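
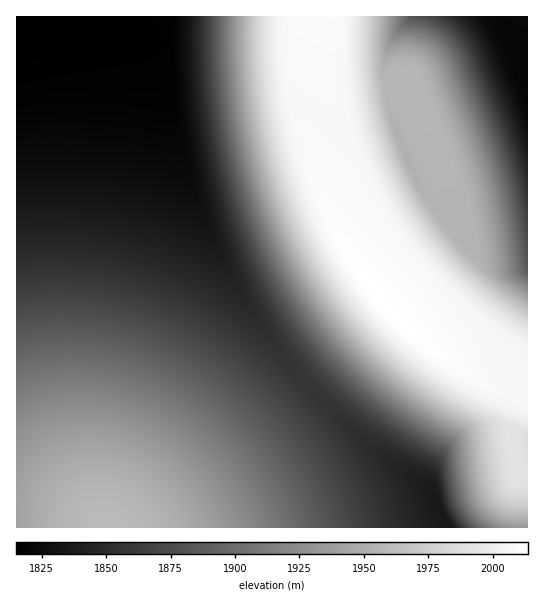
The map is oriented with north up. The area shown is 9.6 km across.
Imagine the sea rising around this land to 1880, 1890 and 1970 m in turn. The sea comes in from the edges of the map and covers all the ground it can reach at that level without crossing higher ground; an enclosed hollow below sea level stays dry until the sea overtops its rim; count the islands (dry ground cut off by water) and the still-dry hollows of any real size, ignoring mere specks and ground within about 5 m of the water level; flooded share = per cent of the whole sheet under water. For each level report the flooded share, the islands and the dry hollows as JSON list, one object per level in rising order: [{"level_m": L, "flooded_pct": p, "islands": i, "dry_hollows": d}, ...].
[{"level_m": 1880, "flooded_pct": 40, "islands": 0, "dry_hollows": 0}, {"level_m": 1890, "flooded_pct": 44, "islands": 0, "dry_hollows": 0}, {"level_m": 1970, "flooded_pct": 78, "islands": 0, "dry_hollows": 0}]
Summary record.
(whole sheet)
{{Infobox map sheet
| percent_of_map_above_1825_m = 89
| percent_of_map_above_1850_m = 77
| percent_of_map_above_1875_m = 63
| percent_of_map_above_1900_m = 52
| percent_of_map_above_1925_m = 42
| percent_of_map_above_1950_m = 32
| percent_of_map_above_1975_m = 21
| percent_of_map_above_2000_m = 14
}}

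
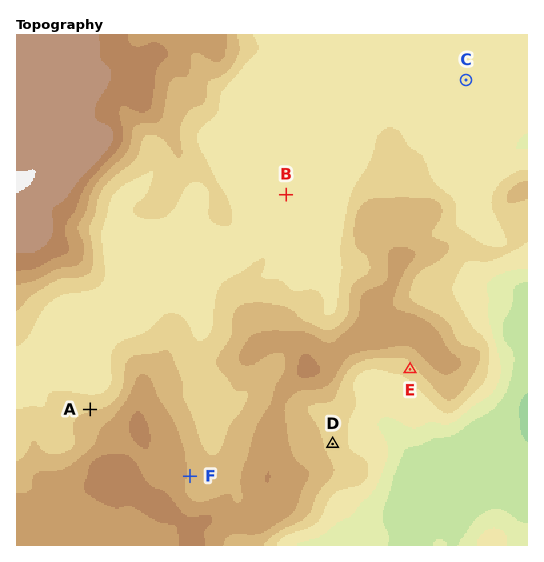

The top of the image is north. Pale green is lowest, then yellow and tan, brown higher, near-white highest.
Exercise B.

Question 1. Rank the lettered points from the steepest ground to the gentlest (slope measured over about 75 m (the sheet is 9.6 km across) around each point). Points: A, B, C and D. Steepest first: A D B C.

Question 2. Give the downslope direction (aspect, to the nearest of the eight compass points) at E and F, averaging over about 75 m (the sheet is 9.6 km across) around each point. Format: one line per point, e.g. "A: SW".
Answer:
E: SW
F: E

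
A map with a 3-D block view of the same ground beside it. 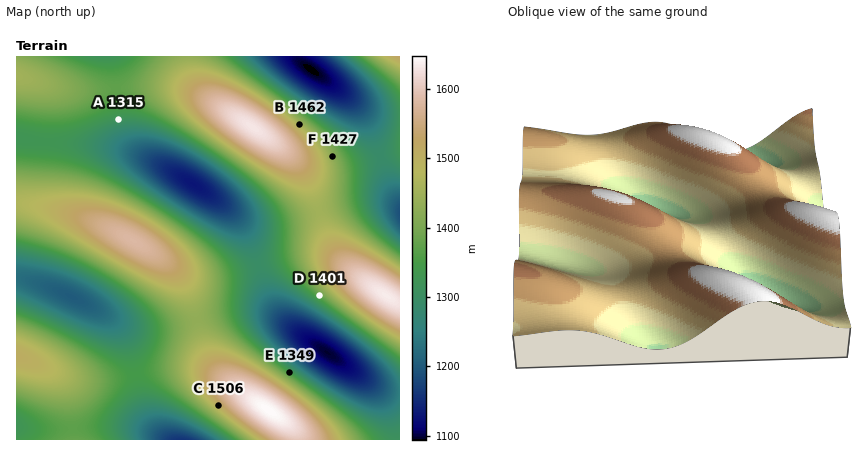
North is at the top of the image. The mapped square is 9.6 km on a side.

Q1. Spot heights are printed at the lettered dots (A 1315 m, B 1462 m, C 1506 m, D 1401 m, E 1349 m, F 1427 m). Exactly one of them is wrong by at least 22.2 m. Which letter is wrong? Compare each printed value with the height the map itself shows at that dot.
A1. D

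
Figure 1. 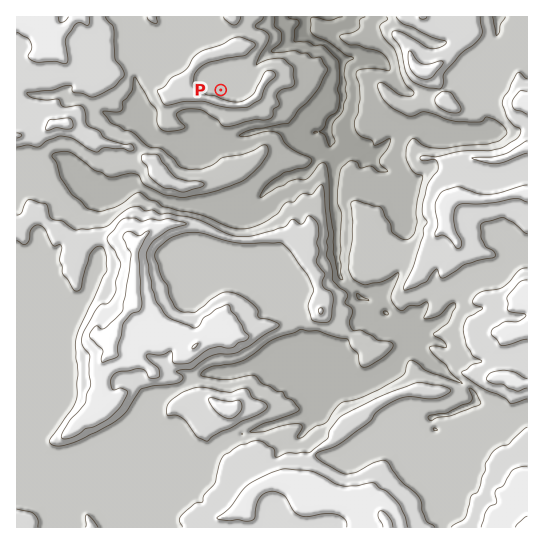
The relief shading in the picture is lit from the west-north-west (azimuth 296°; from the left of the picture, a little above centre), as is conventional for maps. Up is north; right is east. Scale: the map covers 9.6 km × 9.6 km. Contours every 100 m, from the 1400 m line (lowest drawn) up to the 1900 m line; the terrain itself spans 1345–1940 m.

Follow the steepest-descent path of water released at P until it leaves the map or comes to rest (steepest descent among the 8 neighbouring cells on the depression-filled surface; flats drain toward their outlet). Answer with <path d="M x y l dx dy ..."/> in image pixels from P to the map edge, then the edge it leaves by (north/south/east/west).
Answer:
<path d="M221 90l0-8 2-3 4 0 2-1 12 0 4-3 2 0 7-5 1-4 14-13 9-3 1-1 3 0 8-4 15-15 0-13"/>
exit: north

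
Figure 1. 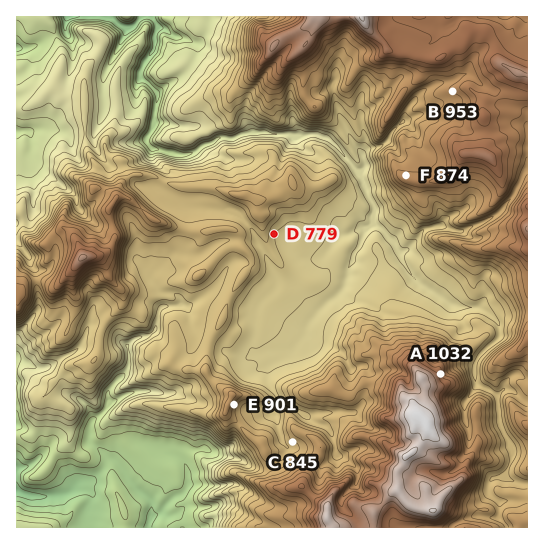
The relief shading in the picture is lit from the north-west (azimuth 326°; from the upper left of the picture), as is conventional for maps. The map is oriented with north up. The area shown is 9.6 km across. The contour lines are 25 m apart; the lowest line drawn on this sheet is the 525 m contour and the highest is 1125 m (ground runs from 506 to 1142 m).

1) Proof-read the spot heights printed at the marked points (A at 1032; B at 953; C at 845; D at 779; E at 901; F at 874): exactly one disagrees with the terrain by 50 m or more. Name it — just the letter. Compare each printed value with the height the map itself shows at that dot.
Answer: F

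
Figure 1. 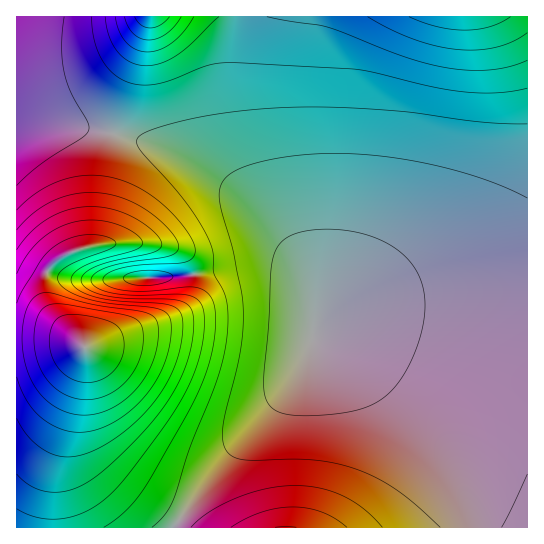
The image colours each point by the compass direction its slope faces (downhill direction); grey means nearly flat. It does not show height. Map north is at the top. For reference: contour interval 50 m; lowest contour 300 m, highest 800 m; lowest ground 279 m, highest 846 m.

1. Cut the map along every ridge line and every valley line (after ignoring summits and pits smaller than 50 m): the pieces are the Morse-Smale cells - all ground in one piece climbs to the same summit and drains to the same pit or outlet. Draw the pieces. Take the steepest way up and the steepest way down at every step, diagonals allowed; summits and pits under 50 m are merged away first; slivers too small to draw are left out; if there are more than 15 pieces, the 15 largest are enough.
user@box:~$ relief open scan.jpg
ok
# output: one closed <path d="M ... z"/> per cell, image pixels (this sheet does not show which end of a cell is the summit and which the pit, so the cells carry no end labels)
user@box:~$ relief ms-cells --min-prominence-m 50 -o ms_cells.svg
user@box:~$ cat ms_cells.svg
<path d="M118 135l-6 2-3 12-12 93-6 5-17 4-16 8-9 8-5 15 0 12 7 17 33 35-29-7-39 0 1 189 156 0 48-65 72-81 12-20 8-22 26 12 27 16 20 16 30 31 20 28 16 30 12 32 3 23 61-1-1-231-90 1-50 6-50 13-16 8-7 8 1-25-7-28-16-30-17-23-36-34-41-28-31-15z"/><path d="M527 16l-291 1-1 84 5 36 15 46 16 30 21 32 15 29 8 32-1 26 7-8 16-8 50-13 50-6 91-2z"/><path d="M313 340l-8 22-12 20-72 81-48 64 293 1 1-11-3-12-12-32-16-30-20-28-30-31-20-16-27-16z"/><path d="M235 16l-85 0-29 86-8 32 54 15 44 23 36 27 28 27 20 29-3-10-31-48-16-39-10-57z"/><path d="M49 124l-33 1 0 213 39 1 27 6-31-34-7-17 0-12 5-15 9-8 16-8 17-4 6-5 7-61 9-47-27-6z"/><path d="M149 16l-132 0-1 107 50 2 47 8 8-31 18-48z"/>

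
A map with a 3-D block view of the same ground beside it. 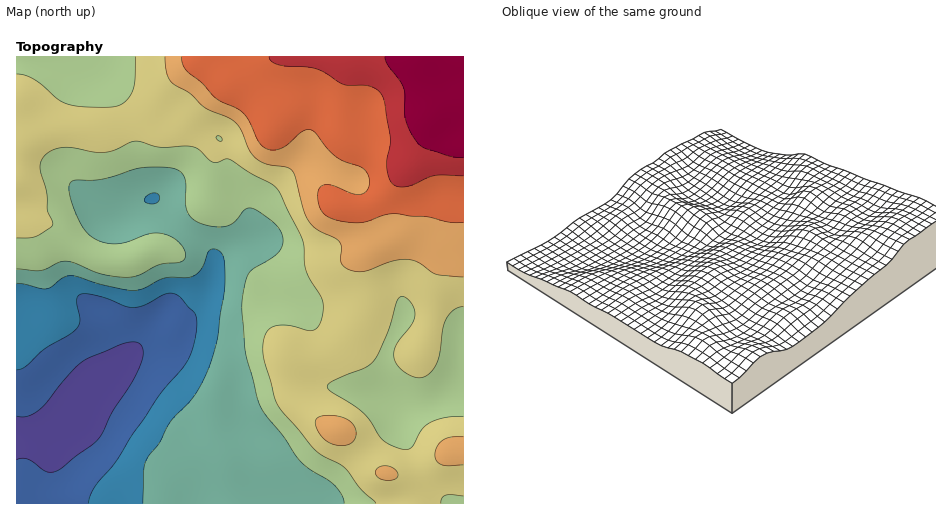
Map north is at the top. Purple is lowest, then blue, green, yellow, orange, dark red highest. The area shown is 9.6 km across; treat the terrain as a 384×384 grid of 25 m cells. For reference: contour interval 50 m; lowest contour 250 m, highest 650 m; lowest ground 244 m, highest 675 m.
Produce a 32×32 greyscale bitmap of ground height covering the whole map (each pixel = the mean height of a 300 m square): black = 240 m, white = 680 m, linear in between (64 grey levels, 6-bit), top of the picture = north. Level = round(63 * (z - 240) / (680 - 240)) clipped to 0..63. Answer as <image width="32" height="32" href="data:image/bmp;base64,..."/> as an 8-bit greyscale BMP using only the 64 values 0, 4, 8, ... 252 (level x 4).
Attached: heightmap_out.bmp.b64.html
<image width="32" height="32" href="data:image/bmp;base64,Qk02CAAAAAAAADYEAAAoAAAAIAAAACAAAAABAAgAAAAAAAAEAAATCwAAEwsAAAABAAAAAAAAAAAAAAEBAQACAgIAAwMDAAQEBAAFBQUABgYGAAcHBwAICAgACQkJAAoKCgALCwsADAwMAA0NDQAODg4ADw8PABAQEAAREREAEhISABMTEwAUFBQAFRUVABYWFgAXFxcAGBgYABkZGQAaGhoAGxsbABwcHAAdHR0AHh4eAB8fHwAgICAAISEhACIiIgAjIyMAJCQkACUlJQAmJiYAJycnACgoKAApKSkAKioqACsrKwAsLCwALS0tAC4uLgAvLy8AMDAwADExMQAyMjIAMzMzADQ0NAA1NTUANjY2ADc3NwA4ODgAOTk5ADo6OgA7OzsAPDw8AD09PQA+Pj4APz8/AEBAQABBQUEAQkJCAENDQwBEREQARUVFAEZGRgBHR0cASEhIAElJSQBKSkoAS0tLAExMTABNTU0ATk5OAE9PTwBQUFAAUVFRAFJSUgBTU1MAVFRUAFVVVQBWVlYAV1dXAFhYWABZWVkAWlpaAFtbWwBcXFwAXV1dAF5eXgBfX18AYGBgAGFhYQBiYmIAY2NjAGRkZABlZWUAZmZmAGdnZwBoaGgAaWlpAGpqagBra2sAbGxsAG1tbQBubm4Ab29vAHBwcABxcXEAcnJyAHNzcwB0dHQAdXV1AHZ2dgB3d3cAeHh4AHl5eQB6enoAe3t7AHx8fAB9fX0Afn5+AH9/fwCAgIAAgYGBAIKCggCDg4MAhISEAIWFhQCGhoYAh4eHAIiIiACJiYkAioqKAIuLiwCMjIwAjY2NAI6OjgCPj48AkJCQAJGRkQCSkpIAk5OTAJSUlACVlZUAlpaWAJeXlwCYmJgAmZmZAJqamgCbm5sAnJycAJ2dnQCenp4An5+fAKCgoAChoaEAoqKiAKOjowCkpKQApaWlAKampgCnp6cAqKioAKmpqQCqqqoAq6urAKysrACtra0Arq6uAK+vrwCwsLAAsbGxALKysgCzs7MAtLS0ALW1tQC2trYAt7e3ALi4uAC5ubkAurq6ALu7uwC8vLwAvb29AL6+vgC/v78AwMDAAMHBwQDCwsIAw8PDAMTExADFxcUAxsbGAMfHxwDIyMgAycnJAMrKygDLy8sAzMzMAM3NzQDOzs4Az8/PANDQ0ADR0dEA0tLSANPT0wDU1NQA1dXVANbW1gDX19cA2NjYANnZ2QDa2toA29vbANzc3ADd3d0A3t7eAN/f3wDg4OAA4eHhAOLi4gDj4+MA5OTkAOXl5QDm5uYA5+fnAOjo6ADp6ekA6urqAOvr6wDs7OwA7e3tAO7u7gDv7+8A8PDwAPHx8QDy8vIA8/PzAPT09AD19fUA9vb2APf39wD4+PgA+fn5APr6+gD7+/sA/Pz8AP39/QD+/v4A////AAwIDBAYJCwwOERISERITFBUVFRUVFRUYHB8gICEfHh4CAgIDBQgKDA4REhIREhQVFRUVFRUWFxofIyQkIiAgIAICAQIDBQgLDhAREhITFRYWFhYWFhgbHiIkJSQiIyQkAQEBAQIDBQkNEBEREhQWFhUVFRYZHSAiIyMiICAjJicBAQEBAQEDBgsOEBESFBUUExQVGBwiJiYkIR4cHiIlJgEBAQEBAQIECAwPERITFBMSFBcbISUoJyMeGxocHyEiAgEBAQEBAQIFCQ0QERMTEhIWGyAjJCQjHxsZGBobHB0DAgEBAQEBAgMGCg0QEhMSFBgeISEgHx4cGRgZGhoZGQYEAgEBAQEBAgQICg0RExMUGh8hIB8eHRwaGhscHBkYCAcEAgEBAQEBAwYICw8SExYbICIhIB8fHh0cHh8eGxgJCAcEAgEBAQECBAYJDRETFx0hIiEgICAgHh4fISAdGQkJCQcFAwICAQIEBggMEBQYHSEhICAgISEfHh8hIR0aCQoLCggGBAMDAwUHCAsQFBgcHx8eHiAiIiEeHh8gHhsKCwwMCQYFBgYFBQcICg8UGBobHBwdHyEiIR8dHiAfHQsMDgwIBwgKCwkHCAkKDhQYGRkaHB0fISIiIB4fIiEgDxAQDQsNDxERDwwLDAsOExcYGRscHiEiIyIgHyEjJCMVFhQSEhYYGRgVExIRDg4TFxgZGx0gIyQlJCIhIyUlJhobGRgZGxscHBoYGBUQDxIVFhcaHiIkJicoJyUmJycoHR0cHBsZGBgZGhoYFBERExQUFhkeIiQmKSoqKikpKSofHh4dGRUTExQWFhUUFRUVFBQWGiAlJykqKysrKysrLB8eHhsWEhEQERISFBcZGhgWFhkdJCktLi4tLCwsLC0tHx8dGRUTEhEQEBAUGRwbGRgYGyAmLC8vLi4vLy4uLi0iIBwYFhUUExEQERQZHBsaGhseIicsLSwrLjEzMjAvLyMgGxgYGBgXFRQUFhkcHRwdHyIkJyoqKisuMzY2NDQ0Ix8cGxscHBsaGRoaGx0eHiElJycnKCstLjA0Nzk5OTojIR8eHh8fHh0eHh4eHh4fJSstKykqLjAwMDM3Ojs7PCMiISEhISAfHx8fICAfHyEoLzEvLC0wMTAwMzg7PTw7IiIhISAgIB8fICAhISIjJiwxMjEvLjAxMDA0OT09PDsjISAeHh4eHh8gISIjJiotLzExMTAvMDEwMTQ6PD08PCIgHhwbGxsdHiEjJCYrLzExMDExMC8xMjIzNjo8PDw8Hx0bGhkZGhweISQoKy8xMTExMjIxMjM1Njc5Oz09PDwbGhkZGRkZGx4hJSovMTExMTIzNDQ1Njg5OTs9Pj49PQ="/>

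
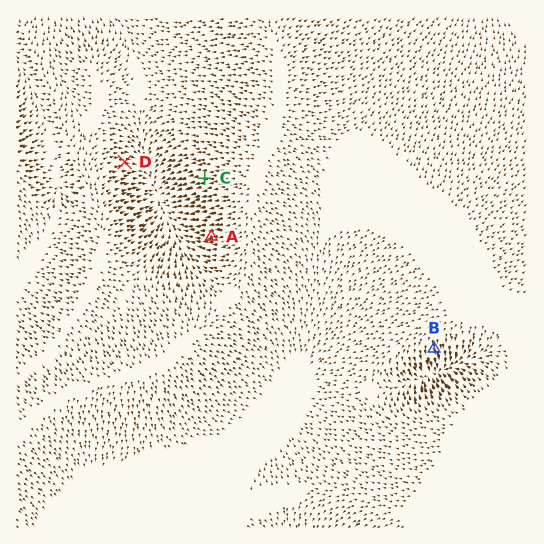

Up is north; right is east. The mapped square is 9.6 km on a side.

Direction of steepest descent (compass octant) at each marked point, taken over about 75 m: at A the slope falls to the W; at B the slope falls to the S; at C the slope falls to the W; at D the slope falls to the E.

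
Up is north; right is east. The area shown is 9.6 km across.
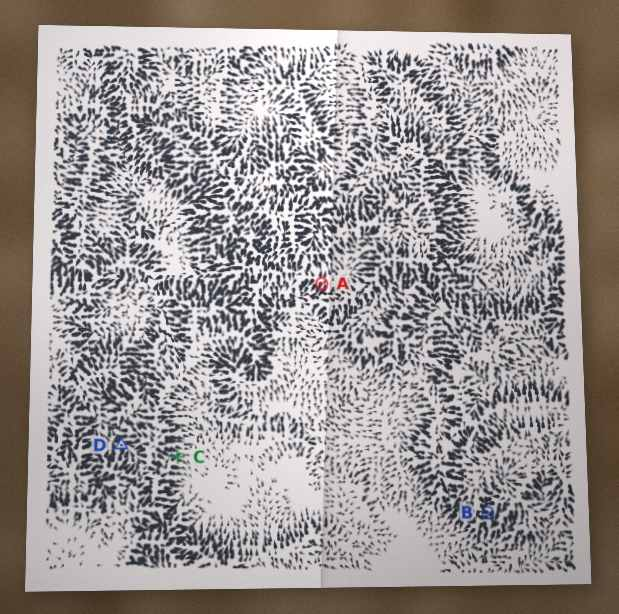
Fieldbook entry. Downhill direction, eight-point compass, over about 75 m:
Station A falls S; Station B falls W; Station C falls E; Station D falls N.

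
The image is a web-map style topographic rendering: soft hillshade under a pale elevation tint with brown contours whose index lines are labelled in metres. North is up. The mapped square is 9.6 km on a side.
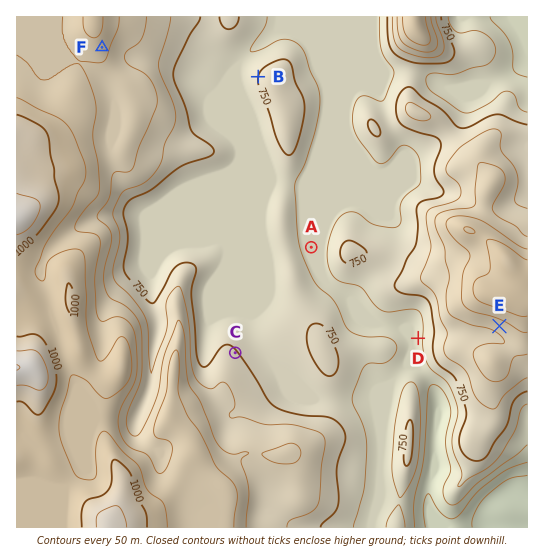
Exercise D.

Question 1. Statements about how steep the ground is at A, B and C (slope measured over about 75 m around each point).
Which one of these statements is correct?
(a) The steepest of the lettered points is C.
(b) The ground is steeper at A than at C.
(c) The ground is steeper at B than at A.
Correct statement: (c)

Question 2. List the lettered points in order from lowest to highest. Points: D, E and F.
D E F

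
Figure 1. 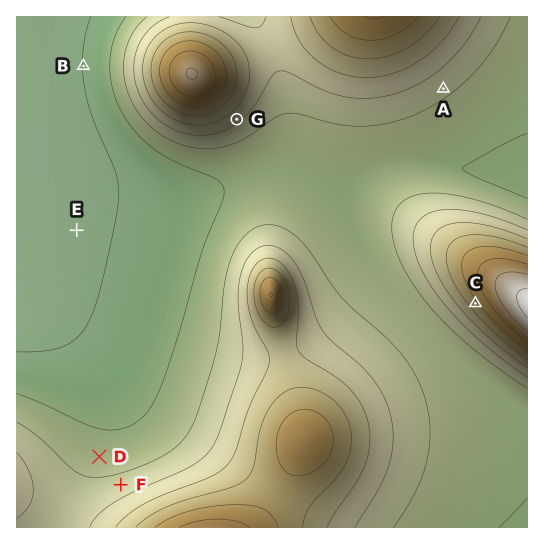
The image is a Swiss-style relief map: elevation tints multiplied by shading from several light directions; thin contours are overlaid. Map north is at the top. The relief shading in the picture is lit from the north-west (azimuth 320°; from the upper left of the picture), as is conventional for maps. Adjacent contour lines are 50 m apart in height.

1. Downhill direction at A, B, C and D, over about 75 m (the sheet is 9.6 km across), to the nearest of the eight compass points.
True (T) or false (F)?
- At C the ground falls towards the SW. T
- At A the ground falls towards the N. F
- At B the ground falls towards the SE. F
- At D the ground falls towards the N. T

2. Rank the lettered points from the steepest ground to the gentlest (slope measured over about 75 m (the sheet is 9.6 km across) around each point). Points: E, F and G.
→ G F E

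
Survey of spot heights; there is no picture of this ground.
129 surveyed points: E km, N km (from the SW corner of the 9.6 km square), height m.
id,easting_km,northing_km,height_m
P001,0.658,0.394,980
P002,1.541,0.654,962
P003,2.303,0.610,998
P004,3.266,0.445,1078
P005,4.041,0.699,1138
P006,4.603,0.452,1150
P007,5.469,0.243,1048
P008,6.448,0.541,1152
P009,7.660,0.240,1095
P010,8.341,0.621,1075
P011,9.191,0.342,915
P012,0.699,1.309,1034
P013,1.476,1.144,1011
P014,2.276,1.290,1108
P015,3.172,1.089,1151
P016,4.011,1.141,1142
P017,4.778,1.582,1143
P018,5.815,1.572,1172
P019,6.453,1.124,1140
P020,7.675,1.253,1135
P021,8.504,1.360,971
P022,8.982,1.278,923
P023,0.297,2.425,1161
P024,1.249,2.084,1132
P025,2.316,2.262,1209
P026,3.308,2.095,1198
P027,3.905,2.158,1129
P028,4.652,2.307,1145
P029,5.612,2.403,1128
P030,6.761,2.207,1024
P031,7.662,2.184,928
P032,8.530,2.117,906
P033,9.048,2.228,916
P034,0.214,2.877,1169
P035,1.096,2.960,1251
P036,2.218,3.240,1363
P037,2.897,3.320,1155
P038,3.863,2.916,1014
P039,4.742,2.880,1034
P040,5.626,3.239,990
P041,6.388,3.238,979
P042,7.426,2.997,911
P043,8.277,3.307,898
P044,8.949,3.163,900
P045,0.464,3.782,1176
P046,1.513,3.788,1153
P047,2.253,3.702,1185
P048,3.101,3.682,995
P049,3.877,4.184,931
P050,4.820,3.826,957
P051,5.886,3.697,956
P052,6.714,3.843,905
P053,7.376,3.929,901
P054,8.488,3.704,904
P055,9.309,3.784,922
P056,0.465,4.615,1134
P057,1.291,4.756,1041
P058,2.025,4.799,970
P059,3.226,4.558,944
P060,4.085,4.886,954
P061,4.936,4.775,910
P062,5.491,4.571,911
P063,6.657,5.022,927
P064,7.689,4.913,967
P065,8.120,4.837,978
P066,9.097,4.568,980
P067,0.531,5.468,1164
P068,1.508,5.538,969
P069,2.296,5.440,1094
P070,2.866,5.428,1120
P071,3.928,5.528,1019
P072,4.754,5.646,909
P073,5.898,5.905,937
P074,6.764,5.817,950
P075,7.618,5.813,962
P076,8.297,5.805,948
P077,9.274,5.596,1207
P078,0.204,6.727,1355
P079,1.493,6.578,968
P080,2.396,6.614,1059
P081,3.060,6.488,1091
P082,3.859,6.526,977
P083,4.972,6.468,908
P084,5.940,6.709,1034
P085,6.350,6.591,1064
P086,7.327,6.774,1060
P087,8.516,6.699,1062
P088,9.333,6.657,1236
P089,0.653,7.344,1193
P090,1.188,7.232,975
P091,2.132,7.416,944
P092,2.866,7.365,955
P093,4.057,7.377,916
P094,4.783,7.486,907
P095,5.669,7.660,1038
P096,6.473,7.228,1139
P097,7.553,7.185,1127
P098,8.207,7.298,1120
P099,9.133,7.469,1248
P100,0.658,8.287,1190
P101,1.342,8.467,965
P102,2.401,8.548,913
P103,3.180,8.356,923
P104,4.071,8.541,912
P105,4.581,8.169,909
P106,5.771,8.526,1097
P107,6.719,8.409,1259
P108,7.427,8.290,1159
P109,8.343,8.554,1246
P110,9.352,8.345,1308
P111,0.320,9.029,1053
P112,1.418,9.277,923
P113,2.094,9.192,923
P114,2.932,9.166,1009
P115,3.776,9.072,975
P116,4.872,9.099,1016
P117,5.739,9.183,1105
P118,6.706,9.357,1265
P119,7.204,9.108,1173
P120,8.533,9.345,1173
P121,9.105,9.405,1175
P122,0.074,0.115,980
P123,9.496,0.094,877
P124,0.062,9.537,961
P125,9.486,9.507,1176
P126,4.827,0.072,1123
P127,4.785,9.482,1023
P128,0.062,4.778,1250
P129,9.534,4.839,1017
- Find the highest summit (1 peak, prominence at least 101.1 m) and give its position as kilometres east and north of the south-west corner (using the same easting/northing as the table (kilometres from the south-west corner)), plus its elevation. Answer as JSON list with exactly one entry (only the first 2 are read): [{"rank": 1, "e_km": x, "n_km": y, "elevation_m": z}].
[{"rank": 1, "e_km": 2.16, "n_km": 3.16, "elevation_m": 1368}]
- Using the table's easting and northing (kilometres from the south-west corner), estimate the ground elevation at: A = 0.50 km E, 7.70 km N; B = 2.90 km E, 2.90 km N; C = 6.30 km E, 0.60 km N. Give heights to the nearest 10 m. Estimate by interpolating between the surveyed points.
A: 1230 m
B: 1210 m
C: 1150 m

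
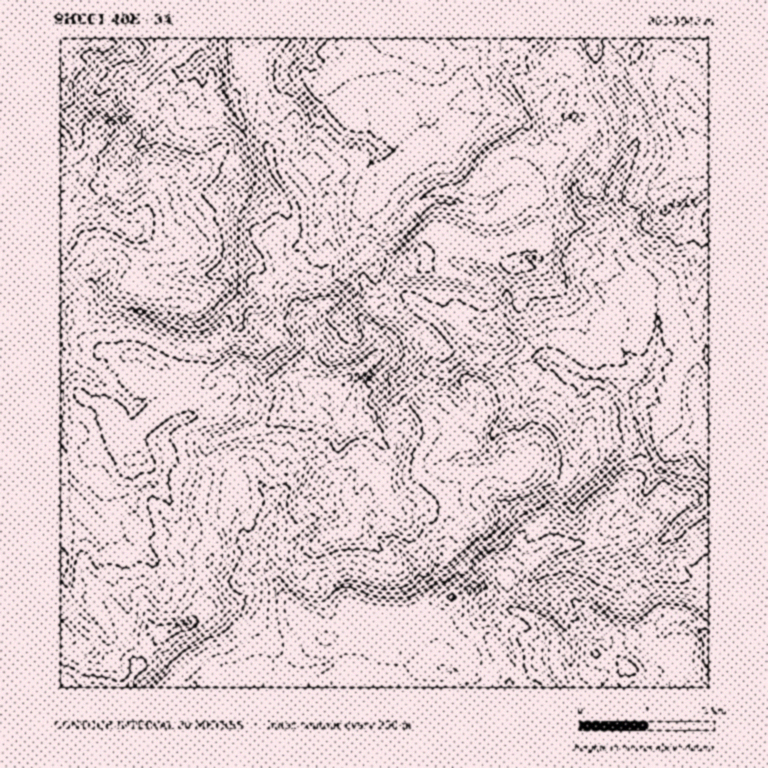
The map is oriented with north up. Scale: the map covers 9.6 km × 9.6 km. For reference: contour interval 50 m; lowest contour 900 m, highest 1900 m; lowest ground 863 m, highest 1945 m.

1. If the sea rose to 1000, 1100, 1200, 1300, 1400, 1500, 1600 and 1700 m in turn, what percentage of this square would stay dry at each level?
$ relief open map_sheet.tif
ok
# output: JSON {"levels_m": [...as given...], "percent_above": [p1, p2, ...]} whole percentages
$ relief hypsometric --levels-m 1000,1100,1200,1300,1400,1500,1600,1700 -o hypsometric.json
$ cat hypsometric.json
{"levels_m": [1000, 1100, 1200, 1300, 1400, 1500, 1600, 1700], "percent_above": [96, 81, 72, 61, 41, 24, 12, 4]}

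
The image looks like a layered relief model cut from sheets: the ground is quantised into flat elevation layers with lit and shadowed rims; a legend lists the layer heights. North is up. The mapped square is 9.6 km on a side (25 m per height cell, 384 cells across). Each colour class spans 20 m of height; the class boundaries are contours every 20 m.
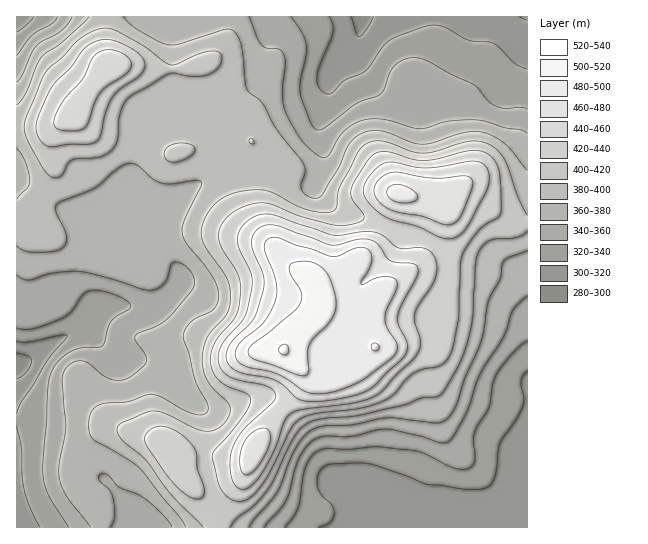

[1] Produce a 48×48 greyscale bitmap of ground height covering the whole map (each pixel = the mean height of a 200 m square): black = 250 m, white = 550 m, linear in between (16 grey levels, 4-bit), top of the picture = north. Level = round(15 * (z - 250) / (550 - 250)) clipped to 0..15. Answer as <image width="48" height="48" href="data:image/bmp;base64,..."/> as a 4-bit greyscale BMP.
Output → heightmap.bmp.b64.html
<image width="48" height="48" href="data:image/bmp;base64,Qk32BAAAAAAAAHYAAAAoAAAAMAAAADAAAAABAAQAAAAAAIAEAAATCwAAEwsAABAAAAAAAAAAAAAAABEREQAiIiIAMzMzAERERABVVVUAZmZmAHd3dwCIiIgAmZmZAKqqqgC7u7sAzMzMAN3d3QDu7u4A////ADNERVZlVVVmeIh3ZlVEQzMzMzMzMzMzMzNEVWZlVVZniIiIdmVERDMzMzMzMzMzMzRFVmZlVWZ4iIiIh2VUQzMzMzMzMzMzMzRFZmZlZmeImYmZmHZUMzMzMzMzMzMzMzRFZmZWZniJmImqqHZUMzMzMzNERERDMzRFZmZmZniZmImrqYZUQzMzNERERERDMzRFZmZmd4mZmJmruodlRERERERFVVRDM0RFZmZneJmZmImru5hlVVVERVVVVVRDM0RFVmd3iJmZiIiau6h2VVVVVVVmZVREM0RFVmd3iImId3iJqqmHdmZmZmZmZlREM0RFVmd3eIh3d3eJmqmYiIh3d3d3dlVEQ0RFZmZ3d3d2ZneImaqqqpmYiHd3dmVERDRFZmZmZnZmZ3iImaq7u7uqmIiId2VURDNFZmZmZmZmZ4mZmqvMzMy7qYiId2VUQyNFZmZVVmZmZ4mru8zczMzLupiIh2ZURCM0VmVVVWZmeJq8zd3czMzMy6mZiHZVRDM0RVVVVWZmeJq83d3czMzMzLqZmHZlVEQzRERVVmZmd4q8zd3dzMzMzLqZmHdlVURERERFVWZmd4mrzN3d3MzMy6qZmIdmVVVVRERFVVVmZ3iavM3d3czMy6mZmIdmVVVVVEREVVVWZneJq8zd3czMy6qZmYdmZVVVVUREVVVVZmeJq8zN3czMy6qZmYdmZlVVVVVVVWVVVmeJq8zN3czMzLqpmYd2ZmZVVVVWZmZVVneJq8zd3MzLy7upmYd2ZmZmZmZmZmZlZniZq8zd3MzLu7upmYd3ZmZmZmZmZmZmZ4iau8zMy8zLuqqpmYd3dnd3dmZmZmZmd4mavMy7u7u7qZmZmYh3d3d3dmZmZmZmeImau7u6qpqqmZmaqpiIh3d3ZmZmZmZmd4maqqqZmImZmZqqupmIiHd3ZmZmZmZmd4iZmZmIiIiZqru7u6mYiHd3ZmZmZmZmZ3iIiIh3d4iau7u7u6qYh2d3d3ZmZmZmZ3d4iHd2Z4mavMu7u7qYh2d3d3dmZmd3d3d3d3d2Z3iau7u7u7qYh2d4h3d2Znd3d3d3d3d2ZniZqqqqqqqYd2eIh3d3d3eHd3d3d3d2ZmeJmZmJmZmYdneIiIiHd3eIh3d3d3dmVWeIiId3iIiHZniZmZmId3d3d3d3d3ZlVWZ3d2Zmd3d2ZniZqpmId3d3d3d3d2ZVRVZmZmZmZmZmVXiZqqmId3d3d3d3d2ZURFVVVVVVVVVVVXiZqqmYd3d3d3d3dmVUREVVVVVVVVVURGeJmqqYh3d3d3d3ZmVUREREVVVVVVVERGeJmaqpiId3d3d3ZmVUM0RERVVVVVRERFZ4maqqmYh3iHd2ZmVUMzNERVVVVERERFZ3iZqqqYh4iId2ZmVUQzM0RFVUREREQ1ZneJmqmId3eId2ZmVUQzMzREREREREM0Vmd4mZh3dmd3d2ZVVUQzMzNEREREQzM0RVZ3iId2ZmZmdmVVVURDMjMzREQzMzMzREVnd3ZmZmZmZmVVVERDMjMzMzMzMzMw=="/>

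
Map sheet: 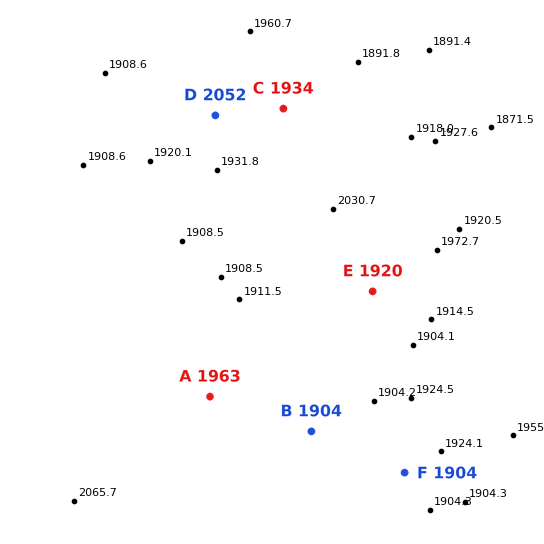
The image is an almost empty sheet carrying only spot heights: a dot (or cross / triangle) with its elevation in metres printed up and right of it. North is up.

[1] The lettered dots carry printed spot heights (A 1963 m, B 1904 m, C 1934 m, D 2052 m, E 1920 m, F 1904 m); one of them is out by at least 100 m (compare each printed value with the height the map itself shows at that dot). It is D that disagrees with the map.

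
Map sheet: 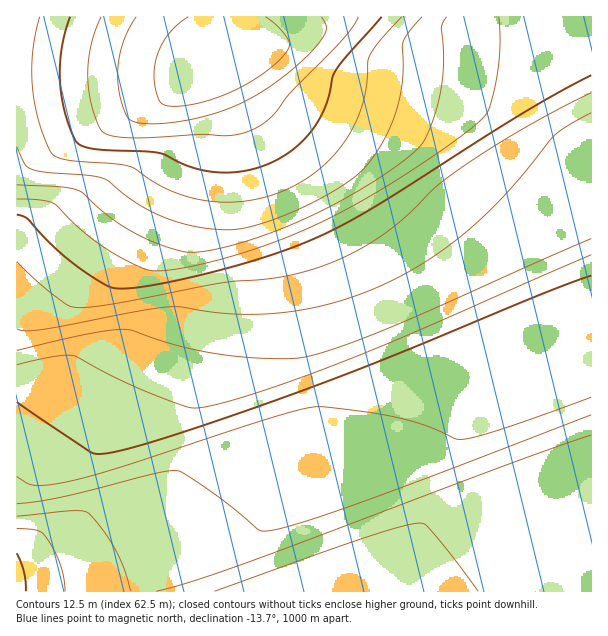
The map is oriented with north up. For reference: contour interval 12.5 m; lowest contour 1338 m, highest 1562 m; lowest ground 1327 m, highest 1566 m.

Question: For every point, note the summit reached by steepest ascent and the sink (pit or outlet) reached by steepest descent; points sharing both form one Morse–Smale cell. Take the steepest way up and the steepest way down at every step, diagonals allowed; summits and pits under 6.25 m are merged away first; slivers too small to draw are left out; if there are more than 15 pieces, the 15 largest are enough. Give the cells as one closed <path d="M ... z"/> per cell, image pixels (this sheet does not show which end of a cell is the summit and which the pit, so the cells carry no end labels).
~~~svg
<path d="M591 16l-365 1 0 48-2 4-7 5 0 6 18 48 13 100 14 41 4 48-1 57 13 39 2 18-9 27-13 27-17 24-38 38-54 35-4 5 1 5 446-1z"/><path d="M225 16l-209 1 1 575 127 0 5-10 48-30 35-33 26-34 18-39 4-15 0-12-15-45 1-57-2-39-16-50-13-100-18-48 0-6 7-4 2-5z"/>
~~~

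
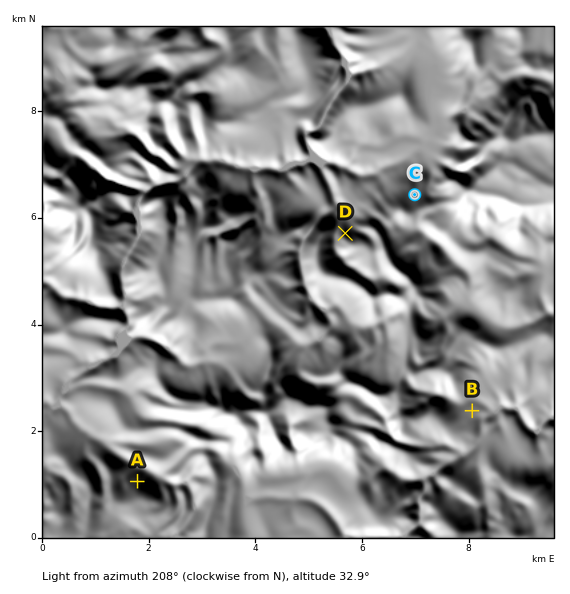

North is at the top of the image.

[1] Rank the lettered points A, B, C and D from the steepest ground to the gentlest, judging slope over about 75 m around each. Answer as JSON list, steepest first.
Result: ["D", "A", "C", "B"]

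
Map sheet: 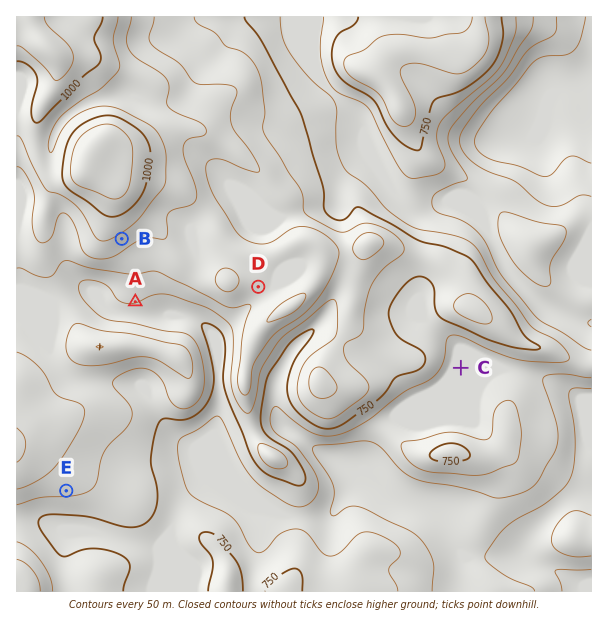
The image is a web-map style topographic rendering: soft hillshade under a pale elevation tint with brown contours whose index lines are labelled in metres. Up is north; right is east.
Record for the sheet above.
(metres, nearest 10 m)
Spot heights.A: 800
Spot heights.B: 930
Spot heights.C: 670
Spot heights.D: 870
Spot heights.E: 810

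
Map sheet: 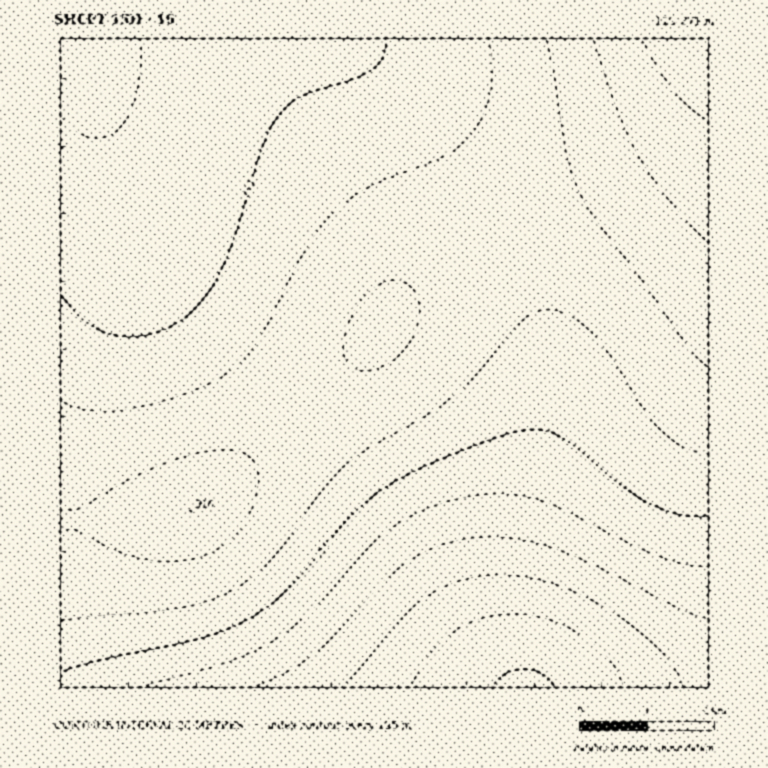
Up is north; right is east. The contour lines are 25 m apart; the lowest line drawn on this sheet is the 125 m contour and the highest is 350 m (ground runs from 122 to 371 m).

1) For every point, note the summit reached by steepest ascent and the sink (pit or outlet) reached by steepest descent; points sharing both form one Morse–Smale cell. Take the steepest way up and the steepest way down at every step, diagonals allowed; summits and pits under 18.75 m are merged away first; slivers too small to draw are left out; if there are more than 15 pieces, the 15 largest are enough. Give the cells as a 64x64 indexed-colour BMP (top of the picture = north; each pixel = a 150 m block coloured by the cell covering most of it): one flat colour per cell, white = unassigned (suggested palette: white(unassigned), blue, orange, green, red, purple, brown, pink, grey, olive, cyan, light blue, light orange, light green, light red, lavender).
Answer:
<image width="64" height="64" href="data:image/bmp;base64,Qk12CAAAAAAAAHYAAAAoAAAAQAAAAEAAAAABAAQAAAAAAAAIAAATCwAAEwsAABAAAAAAAAAA////ALR3HwAOf/8ALKAsACgn1gC9Z5QAS1aMAMJ34wB/f38AIr28AM++FwDox64AeLv/AIrfmACWmP8A1bDFACIiIiIiIiIiIiIiIiIiIiIiIiIiIiIjMzMzMzMzMzMzIiIiIiIiIiIiIiIiIiIiIiIiIiIiIiMzMzMzMzMzMzMiIiIiIiIiIiIiIiIiIiIiIiIiIiIiIzMzMzMzMzMzMyIiIiIiIiIiIiIiIiIiIiIiIiIiIiIjMzMzMzMzMzMzIiIiIiIiIiIiIiIiIiIiIiIiIiIiIiMzMzMzMzMzMzMiIiIiIiIiIiIiIiIiIiIiIiIiIiIiIzMzMzMzMzMzMyIiIiIiIiIiIiIiIiIiIiIiIiIiIiIjMzMzMzMzMzMzIiIiIiIiIiIiIiIiIiIiIiIiIiIiIiMzMzMzMzMzMzMiIiIiIiIiIiIiIiIiIiIiIiIiIiIiIzMzMzMzMzMzMyIiIiIiIiIiIiIiIiIiIiIiIiIiIiIjMzMzMzMzMzMzIiIiIiIiIiIiIiIiIiIiIiIiIiIiIiMzMzMzMzMzMzMiIiIiIiIiIiIiIiIiIiIiIiIiIiIiIzMzMzMzMzMzMyIiIiIiIiIiIiIiIiIiIiIiIiIiIiIjMzMzMzMzMzMzIiIiIiIiIiIiIiIiIiIiIiIiIiIiIiMzMzMzMzMzMzMiIiIiIiIiIiIiIiIiIiIiIiIiIiIiIzMzMzMzMzMzMyIiIiIiIiIiIiIiIiIiIiIiIiIiIiIiMzMzMzMzMzMzEREREiIiIiIiIiIiIiIiIiIiIiIiIiIzMzMzMzMzMzMRERERERESIiIiIiIiIiIiIiIiIiIiIjMzMzMzMzMzMxERERERERESIiIiIiIiIiIiIiIiIiIiMzMzMzMzMzMzEREREREREREiIiIiIiIiIiIiIiIiIiIzMzMzMzMzMzMRERERERERERIiIiIiIiIiIiIiIiIiIiMzMzMzMzMzMxERERERERERESIiIiIiIiIiIiIiIiIiIzMzMzMzMzMzEREREREREREREiIiIiIiIiIiIiIiIiIjMzMzMzMzMzMRERERERERERERIiIiIiIiIiIiIiIiIiMzMzMzMzMzMxERERERERERERESIiIiIiIiIiIiIiIiIjMzMzMzMzMzEREREREREREREREiIiIiIiIiIiIiIiIiMzMzMzMzMzMRERERERERERERERIiIiIiIiIiIiIiIiIzMzMzMzMzMxERERERERERERERESIiIiIiIiIiIiIiIjMzMzMzMzMzEREREREREREREREREiIiIiIiIiIiIiIiMzMzMzMzMzMRERERERERERERERERIiIiIiIiIiIiIiIzMzMzMzMzMxERERERERERERERERESIiIiIiIiIiIiIjMzMzMzMzMzEREREREREREREREREREiIiIiIiIiIiIiMzMzMzMzMzMRERERERERERERERERERIiIiIiIiIiIiIzMzMzMzMzMxERERERERERERERERERESIiIiIiIiIiIjMzMzMzMzMzEREREREREREREREREREREiIiIiIiIiIiMzMzMzMzMzMRERERERERERERERERERERIiIiIiIiIiIzMzMzMzMzMxEREREREREREREREREREREiIiIiIiIiIjMzMzMzMzMzERERERERERERERERERERERIiIiIiIiIjMzMzMzMzMzMRERERERERERERERERERERESIiIiIiIiMzMzMzMzMzMxEREREREREREREREREREREREiIiIiIiIzMzMzMzMzMzERERERERERERERERERERERERIiIiIiIzMzMzMzMzMzMRERERERERERERERERERERERESIiIiIjMzMzMzMzMzMxEREREREREREREREREREREREREiIiIjMzMzMzMzMzMzEREREREREREREREREREREREREREiIiMzMzMzMzMzMzMRERERERERERERERERERERERERERIiMzMzMzMzMzMzMxERERERERERERERERERERERERERERIzMzMzMzMzMzMzERERERERERERERERERERERERERERFEMzMzMzMzMzMzMREREREREREREREREREREREREREREUREMzMzMzMzMzMxEREREREREREREREREREREREREREUREREMzMzMzMzMzERERERERERERERERERERERERERERREREREMzMzMzMzMRERERERERERERERERERERERERERREREREREQzMzMzMxERERERERERERERERERERERERERREREREREREQzMzMzERERERERERERERERERERERERERFEREREREREREMzMzMRERERERERERERERERERERERERFEREREREREREREMzMxERERERERERERERERERERERERFERERERERERERERDMzERERERERERERERERERERERERFEREREREREREREREQzMRERERERERERERERERERERERFEREREREREREREREREMxEREREREREREREREREREREREURERERERERERERERERDEREREREREREREREREREREREUREREREREREREREREREQREREREREREREREREREREREURERERERERERERERERERBEREREREREREREREREREREUREREREREREREREREREREEREREREREREREREREREREURERERERERERERERERERERVURERERERERERERERERFERERERERERERERERERERERFVRERERERERERERERERFERERERERERERERERERERERE"/>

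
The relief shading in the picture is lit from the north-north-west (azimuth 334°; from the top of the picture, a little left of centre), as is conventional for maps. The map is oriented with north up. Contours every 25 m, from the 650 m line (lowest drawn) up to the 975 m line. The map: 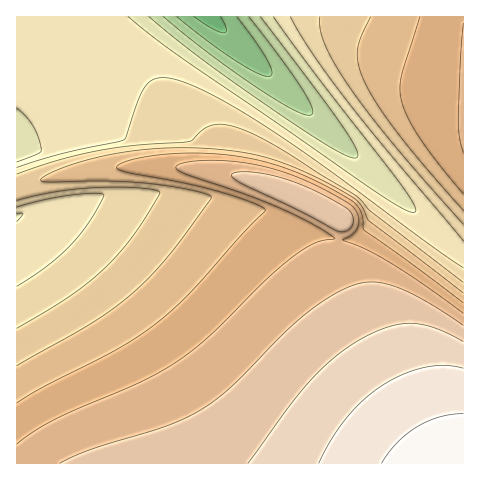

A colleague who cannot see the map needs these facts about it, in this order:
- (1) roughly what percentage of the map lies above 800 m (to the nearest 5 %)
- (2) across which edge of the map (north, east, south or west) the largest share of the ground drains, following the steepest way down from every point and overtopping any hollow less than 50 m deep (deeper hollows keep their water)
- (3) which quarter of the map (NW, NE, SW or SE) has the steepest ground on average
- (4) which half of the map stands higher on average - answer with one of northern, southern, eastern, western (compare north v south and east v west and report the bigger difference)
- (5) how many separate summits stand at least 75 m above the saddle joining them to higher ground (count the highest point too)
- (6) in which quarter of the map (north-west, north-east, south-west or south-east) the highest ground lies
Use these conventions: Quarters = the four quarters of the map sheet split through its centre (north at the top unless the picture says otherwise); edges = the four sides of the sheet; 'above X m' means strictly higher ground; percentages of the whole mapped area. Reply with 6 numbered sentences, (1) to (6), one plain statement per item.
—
(1) Roughly 70 % of the ground is higher than 800 m.
(2) The largest share of the runoff leaves by the western edge.
(3) The north-east quarter is the steepest part of the map.
(4) On average the southern half of the map is the higher ground.
(5) Counting only tops that stand 75 m proud, the map has 2 summits.
(6) Look to the south-east quarter for the highest ground.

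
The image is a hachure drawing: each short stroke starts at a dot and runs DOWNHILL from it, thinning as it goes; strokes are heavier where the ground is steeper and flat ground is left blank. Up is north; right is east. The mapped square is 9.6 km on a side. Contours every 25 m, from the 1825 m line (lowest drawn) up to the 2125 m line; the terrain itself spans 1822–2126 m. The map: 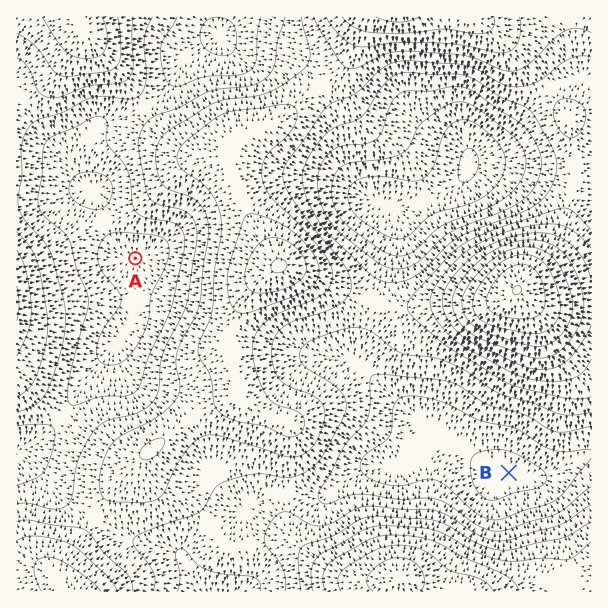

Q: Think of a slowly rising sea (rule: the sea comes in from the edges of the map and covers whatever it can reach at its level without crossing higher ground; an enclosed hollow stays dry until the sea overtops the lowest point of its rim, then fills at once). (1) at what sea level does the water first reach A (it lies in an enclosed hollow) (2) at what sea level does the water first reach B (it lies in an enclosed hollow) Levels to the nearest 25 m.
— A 1900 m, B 1875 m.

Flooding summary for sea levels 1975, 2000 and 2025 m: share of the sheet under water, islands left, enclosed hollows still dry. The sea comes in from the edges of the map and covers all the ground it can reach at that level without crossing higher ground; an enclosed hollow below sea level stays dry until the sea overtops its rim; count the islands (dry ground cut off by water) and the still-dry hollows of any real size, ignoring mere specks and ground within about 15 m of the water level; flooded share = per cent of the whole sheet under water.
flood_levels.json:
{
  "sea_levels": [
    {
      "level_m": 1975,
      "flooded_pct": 76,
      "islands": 1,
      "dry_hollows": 0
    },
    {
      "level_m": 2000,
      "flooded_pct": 88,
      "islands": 1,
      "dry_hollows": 0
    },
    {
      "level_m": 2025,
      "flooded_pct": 94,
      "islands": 2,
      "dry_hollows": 0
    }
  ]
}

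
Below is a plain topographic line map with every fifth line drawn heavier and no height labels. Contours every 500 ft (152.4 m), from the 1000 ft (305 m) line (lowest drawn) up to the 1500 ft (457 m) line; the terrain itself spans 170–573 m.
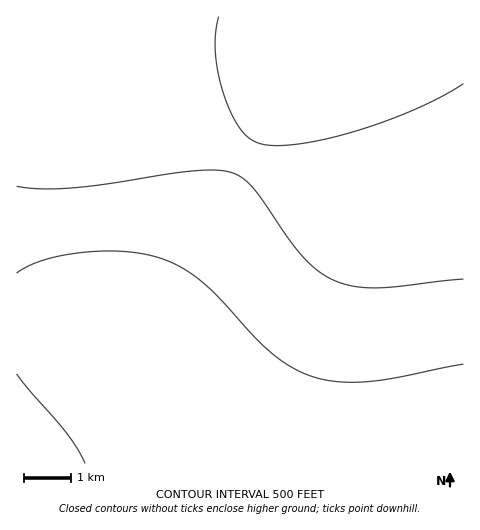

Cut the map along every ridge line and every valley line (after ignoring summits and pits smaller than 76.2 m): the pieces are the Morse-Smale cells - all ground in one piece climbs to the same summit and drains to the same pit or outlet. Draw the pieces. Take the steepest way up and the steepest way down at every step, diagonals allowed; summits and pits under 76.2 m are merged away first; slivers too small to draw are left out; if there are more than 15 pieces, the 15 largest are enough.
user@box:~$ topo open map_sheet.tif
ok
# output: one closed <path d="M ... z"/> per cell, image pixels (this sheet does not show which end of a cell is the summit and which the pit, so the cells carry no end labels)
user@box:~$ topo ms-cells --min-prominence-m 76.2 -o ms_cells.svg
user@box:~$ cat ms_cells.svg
<path d="M245 158l-43 84-61 98-5 10 2 8 23 25 37 50 29 31 236 0 1-278-74 17-35 0-46-14z"/><path d="M59 16l-43 1 0 303 38 3 41 9 28 13 13 11 5-16 61-98 43-83-119-60-38-14-43-9 11-29 3-20z"/><path d="M463 16l-120 1-17 15-29 36-33 52-18 39 63 30 46 14 35 0 73-18z"/><path d="M344 16l-284 0-4 31-12 28 44 10 38 14 119 59 29-54 23-36 29-36z"/><path d="M33 320l-17 1 1 143 209-1-28-30-47-62-25-24-31-15-27-7z"/>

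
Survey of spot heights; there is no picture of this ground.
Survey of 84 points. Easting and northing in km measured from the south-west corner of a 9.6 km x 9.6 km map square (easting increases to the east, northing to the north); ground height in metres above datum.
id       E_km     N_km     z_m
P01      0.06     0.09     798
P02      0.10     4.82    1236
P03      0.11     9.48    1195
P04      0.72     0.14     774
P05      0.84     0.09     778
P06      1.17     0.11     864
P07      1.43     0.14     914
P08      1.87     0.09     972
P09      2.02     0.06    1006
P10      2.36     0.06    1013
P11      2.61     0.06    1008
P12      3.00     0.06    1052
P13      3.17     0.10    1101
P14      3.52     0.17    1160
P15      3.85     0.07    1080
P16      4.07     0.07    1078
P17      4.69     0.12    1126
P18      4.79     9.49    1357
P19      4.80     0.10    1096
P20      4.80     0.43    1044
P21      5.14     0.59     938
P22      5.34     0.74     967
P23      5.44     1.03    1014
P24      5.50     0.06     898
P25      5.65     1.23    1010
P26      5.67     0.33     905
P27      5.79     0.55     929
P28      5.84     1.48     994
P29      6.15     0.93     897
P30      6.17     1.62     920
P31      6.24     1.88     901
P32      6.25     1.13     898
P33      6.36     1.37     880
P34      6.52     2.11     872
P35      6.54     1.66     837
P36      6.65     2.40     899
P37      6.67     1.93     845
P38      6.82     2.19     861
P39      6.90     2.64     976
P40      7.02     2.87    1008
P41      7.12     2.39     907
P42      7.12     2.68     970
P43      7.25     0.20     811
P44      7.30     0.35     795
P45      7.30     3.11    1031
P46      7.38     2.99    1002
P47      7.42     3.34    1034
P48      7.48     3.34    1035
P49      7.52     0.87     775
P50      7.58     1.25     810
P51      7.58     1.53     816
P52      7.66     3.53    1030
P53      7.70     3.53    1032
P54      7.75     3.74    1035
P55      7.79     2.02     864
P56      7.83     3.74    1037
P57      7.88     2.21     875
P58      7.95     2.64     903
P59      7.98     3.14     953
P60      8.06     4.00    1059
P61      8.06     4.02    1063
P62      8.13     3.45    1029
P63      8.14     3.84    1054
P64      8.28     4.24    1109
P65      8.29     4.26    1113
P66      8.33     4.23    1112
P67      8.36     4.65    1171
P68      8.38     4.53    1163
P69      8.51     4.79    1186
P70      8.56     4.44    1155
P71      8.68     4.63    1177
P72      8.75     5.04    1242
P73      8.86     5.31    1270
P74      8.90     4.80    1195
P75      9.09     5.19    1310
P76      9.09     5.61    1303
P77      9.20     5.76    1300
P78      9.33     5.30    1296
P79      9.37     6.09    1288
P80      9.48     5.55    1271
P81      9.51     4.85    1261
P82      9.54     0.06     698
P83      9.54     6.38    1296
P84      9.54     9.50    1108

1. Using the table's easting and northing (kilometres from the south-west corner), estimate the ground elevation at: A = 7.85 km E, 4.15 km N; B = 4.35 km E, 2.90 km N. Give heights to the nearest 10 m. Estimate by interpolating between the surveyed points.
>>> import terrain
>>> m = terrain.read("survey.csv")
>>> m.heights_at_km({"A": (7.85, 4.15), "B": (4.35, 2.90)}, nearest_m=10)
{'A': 1100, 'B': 1090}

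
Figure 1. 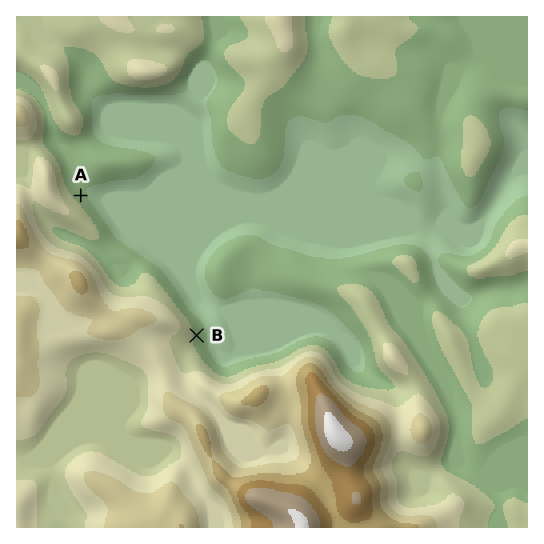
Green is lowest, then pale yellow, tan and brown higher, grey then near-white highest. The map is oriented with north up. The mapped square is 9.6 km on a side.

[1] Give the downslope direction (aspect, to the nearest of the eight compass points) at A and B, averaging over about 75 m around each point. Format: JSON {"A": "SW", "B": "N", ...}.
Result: {"A": "NE", "B": "E"}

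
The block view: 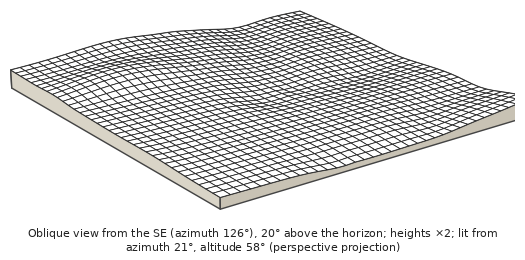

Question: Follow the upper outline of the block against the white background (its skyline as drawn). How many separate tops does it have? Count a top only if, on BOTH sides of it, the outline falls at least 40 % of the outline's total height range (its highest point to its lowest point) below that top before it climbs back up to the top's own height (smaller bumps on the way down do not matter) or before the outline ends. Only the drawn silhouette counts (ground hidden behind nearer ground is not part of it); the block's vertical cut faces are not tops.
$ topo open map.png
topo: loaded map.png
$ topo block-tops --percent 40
1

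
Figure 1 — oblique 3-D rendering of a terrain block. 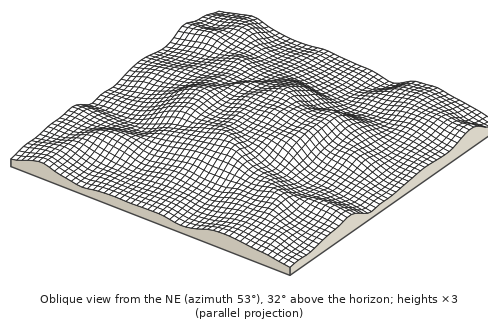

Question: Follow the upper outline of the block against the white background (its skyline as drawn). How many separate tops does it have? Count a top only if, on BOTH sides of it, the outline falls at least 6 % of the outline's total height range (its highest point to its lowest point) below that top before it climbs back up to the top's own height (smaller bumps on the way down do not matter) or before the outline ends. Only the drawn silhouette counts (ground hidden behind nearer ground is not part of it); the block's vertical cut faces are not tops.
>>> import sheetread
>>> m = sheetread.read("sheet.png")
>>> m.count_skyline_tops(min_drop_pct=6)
2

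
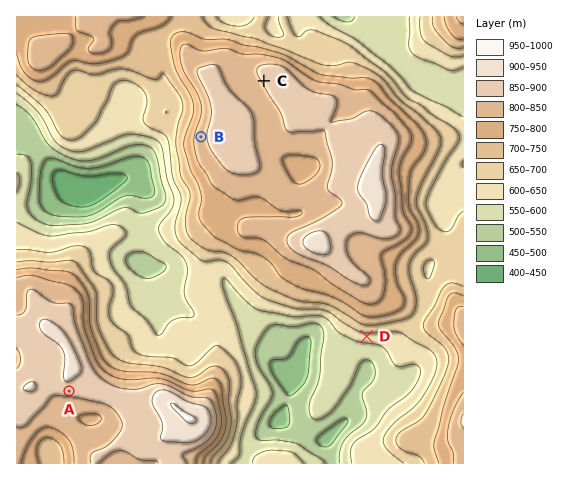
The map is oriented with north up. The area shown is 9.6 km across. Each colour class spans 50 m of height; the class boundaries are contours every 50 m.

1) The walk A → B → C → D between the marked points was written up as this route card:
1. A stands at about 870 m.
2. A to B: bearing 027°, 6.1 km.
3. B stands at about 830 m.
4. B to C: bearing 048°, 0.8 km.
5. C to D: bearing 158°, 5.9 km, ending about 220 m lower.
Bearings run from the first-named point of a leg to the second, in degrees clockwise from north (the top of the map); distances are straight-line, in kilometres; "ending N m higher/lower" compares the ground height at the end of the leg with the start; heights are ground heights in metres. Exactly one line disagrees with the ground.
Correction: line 4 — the distance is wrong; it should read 1.8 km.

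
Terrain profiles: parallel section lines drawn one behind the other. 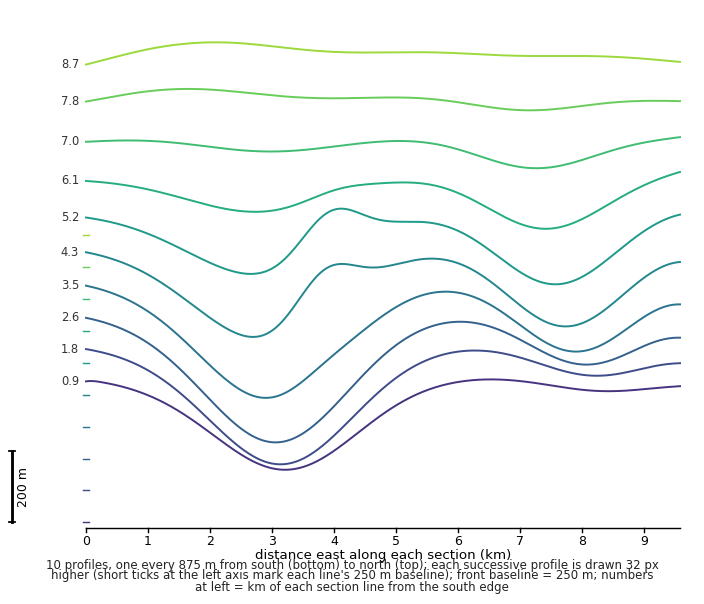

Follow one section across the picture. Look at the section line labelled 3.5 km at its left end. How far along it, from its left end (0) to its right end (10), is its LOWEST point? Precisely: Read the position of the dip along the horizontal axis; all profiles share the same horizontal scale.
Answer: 3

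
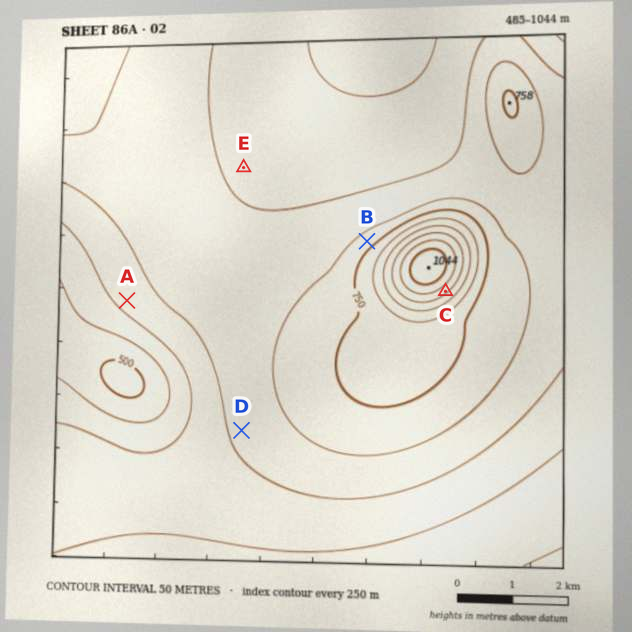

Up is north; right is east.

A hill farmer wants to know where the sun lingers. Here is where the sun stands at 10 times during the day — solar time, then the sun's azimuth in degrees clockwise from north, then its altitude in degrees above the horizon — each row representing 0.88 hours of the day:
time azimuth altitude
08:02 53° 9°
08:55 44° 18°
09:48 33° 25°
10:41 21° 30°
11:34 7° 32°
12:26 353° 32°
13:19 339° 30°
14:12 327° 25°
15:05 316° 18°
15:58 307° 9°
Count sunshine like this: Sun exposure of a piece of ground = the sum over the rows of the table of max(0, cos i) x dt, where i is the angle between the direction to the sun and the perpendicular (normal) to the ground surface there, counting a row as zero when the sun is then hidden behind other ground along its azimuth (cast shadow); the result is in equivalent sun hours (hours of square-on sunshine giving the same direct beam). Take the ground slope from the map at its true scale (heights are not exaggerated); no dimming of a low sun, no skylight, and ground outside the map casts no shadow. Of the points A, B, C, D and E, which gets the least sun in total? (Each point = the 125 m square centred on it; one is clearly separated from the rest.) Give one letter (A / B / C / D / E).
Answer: C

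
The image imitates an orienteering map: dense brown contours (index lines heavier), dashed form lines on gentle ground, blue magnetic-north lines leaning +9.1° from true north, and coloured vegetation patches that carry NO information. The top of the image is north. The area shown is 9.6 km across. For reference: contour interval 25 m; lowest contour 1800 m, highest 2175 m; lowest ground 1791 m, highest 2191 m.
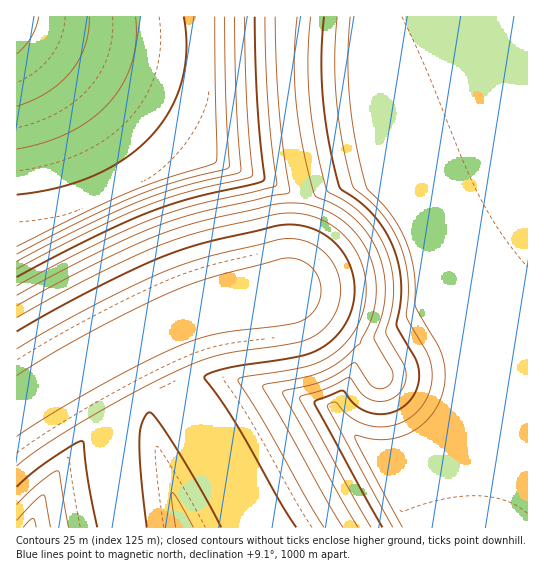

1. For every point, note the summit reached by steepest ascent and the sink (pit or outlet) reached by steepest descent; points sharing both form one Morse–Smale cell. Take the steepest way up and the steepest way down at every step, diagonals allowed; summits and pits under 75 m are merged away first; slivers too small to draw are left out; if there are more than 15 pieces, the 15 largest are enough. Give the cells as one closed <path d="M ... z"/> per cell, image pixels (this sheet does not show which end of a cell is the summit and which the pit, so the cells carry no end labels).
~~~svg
<path d="M527 16l-242 1-1 53 3 40 8 55 8 32-7 53-8 40-7 3-43 7-39 9-54 24 27 57 15 16 21 32 50 90 270-1z"/><path d="M285 16l-269 1 1 388 80-48 74-37 38-13 72-14 7-3 8-40 7-53-8-32-8-55-3-40z"/><path d="M145 333l-60 31-69 42 1 122 240-1-49-89-21-32-15-16z"/>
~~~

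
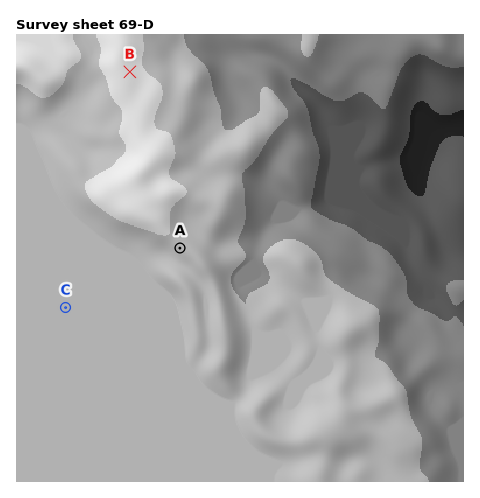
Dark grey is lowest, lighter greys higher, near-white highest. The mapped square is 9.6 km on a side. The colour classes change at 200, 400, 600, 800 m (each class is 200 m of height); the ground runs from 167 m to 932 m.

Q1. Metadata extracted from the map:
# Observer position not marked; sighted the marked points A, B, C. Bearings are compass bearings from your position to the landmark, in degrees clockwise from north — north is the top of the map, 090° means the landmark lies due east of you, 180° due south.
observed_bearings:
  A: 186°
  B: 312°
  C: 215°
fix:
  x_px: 192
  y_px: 128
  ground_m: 710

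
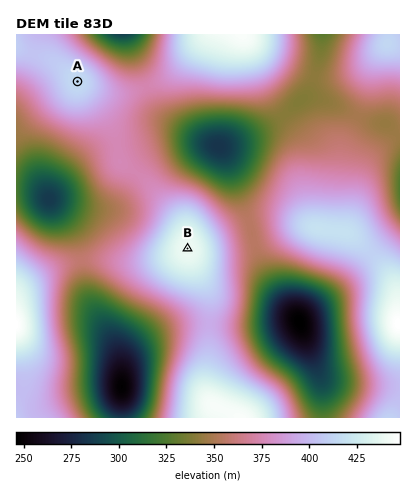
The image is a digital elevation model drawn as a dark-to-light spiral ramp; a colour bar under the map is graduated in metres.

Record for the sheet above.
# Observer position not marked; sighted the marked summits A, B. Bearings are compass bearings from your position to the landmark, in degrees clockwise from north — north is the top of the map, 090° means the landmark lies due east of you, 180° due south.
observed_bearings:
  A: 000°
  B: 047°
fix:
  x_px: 78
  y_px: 351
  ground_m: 335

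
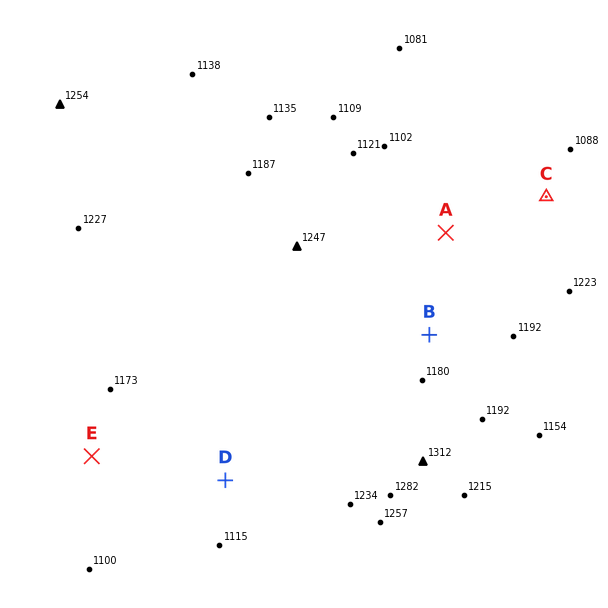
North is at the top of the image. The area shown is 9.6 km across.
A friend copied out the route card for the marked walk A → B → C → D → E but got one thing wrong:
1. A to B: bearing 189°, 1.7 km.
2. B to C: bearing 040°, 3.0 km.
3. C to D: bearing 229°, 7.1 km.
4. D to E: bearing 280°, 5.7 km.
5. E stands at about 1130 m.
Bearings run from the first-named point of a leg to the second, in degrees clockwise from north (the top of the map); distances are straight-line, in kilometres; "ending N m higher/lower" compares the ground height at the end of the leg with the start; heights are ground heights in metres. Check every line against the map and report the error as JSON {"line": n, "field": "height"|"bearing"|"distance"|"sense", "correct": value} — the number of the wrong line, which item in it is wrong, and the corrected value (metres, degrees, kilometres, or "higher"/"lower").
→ {"line": 4, "field": "distance", "correct": 2.3}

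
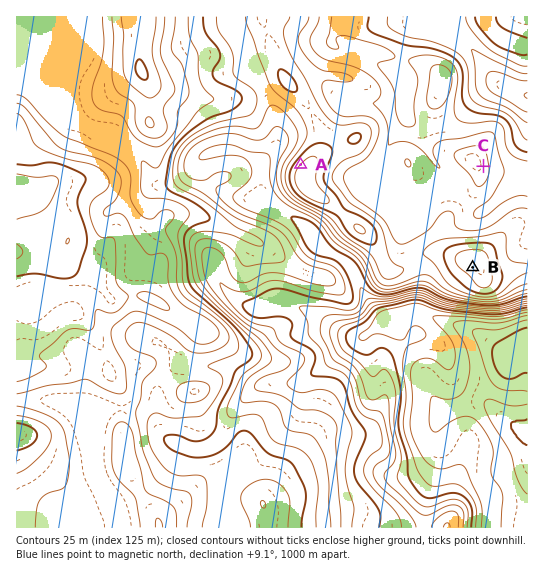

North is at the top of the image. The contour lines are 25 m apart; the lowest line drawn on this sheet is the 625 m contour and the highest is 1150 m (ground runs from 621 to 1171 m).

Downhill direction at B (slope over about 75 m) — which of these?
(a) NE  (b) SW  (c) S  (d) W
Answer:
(b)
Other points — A NW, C E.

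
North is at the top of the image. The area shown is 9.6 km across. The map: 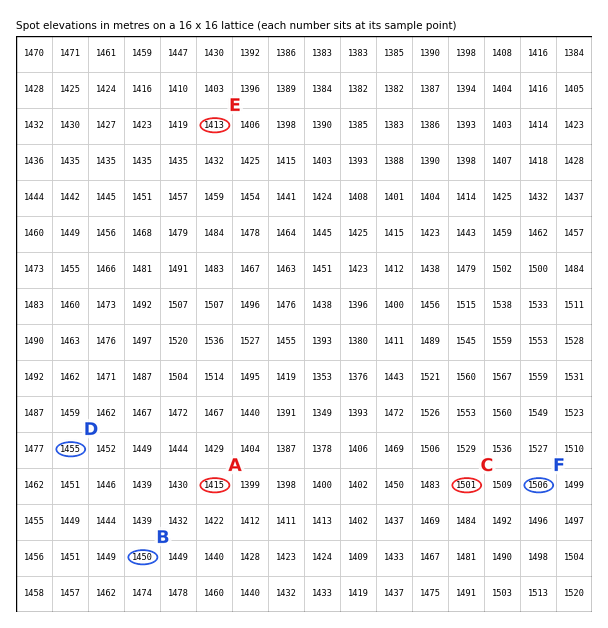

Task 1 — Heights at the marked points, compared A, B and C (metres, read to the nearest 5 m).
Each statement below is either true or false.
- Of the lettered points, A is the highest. false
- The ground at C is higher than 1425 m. true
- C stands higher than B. true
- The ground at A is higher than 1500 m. false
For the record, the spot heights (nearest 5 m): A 1415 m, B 1450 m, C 1500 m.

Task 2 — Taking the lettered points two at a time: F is above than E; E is below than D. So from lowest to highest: E D F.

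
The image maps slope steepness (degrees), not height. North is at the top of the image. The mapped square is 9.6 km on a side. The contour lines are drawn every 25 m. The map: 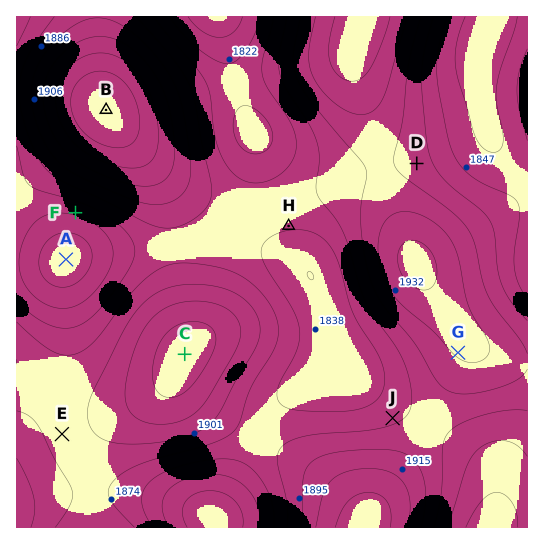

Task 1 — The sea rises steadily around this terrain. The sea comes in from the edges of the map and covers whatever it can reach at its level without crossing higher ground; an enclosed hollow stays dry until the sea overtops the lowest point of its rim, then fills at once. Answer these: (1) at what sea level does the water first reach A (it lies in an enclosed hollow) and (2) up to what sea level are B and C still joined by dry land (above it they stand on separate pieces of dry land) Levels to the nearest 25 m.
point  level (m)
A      1825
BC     1875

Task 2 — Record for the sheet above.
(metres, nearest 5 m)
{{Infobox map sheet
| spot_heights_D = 1890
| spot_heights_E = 1885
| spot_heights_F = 1830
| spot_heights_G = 1925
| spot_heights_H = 1855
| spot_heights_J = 1870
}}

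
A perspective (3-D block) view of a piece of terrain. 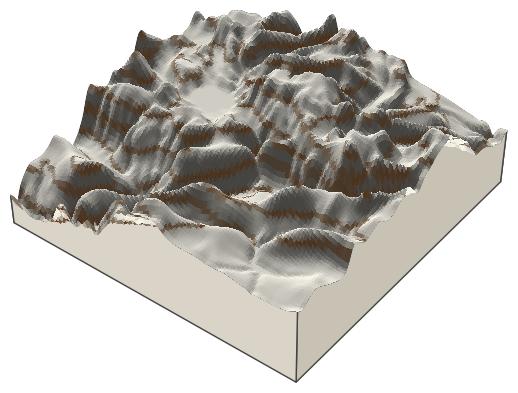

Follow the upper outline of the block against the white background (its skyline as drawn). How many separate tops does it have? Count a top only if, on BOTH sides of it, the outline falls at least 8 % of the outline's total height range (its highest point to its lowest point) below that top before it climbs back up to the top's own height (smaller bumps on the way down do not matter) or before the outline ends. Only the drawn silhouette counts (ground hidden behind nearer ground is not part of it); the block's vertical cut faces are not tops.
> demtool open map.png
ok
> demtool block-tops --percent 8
2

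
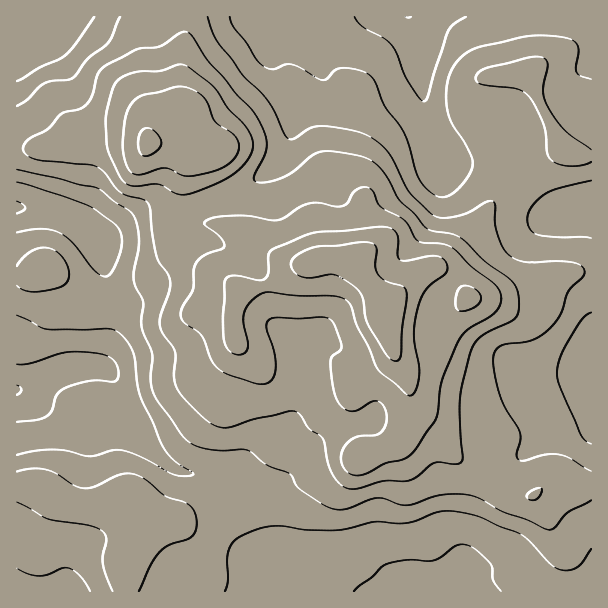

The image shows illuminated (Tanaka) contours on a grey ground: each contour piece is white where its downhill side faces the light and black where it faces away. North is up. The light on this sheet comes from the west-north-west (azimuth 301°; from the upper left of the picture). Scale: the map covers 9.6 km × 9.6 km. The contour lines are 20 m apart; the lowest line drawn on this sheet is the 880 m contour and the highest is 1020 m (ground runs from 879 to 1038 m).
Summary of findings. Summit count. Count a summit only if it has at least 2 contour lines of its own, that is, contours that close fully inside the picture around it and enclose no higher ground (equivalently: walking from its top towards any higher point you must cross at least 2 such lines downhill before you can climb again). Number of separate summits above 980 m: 2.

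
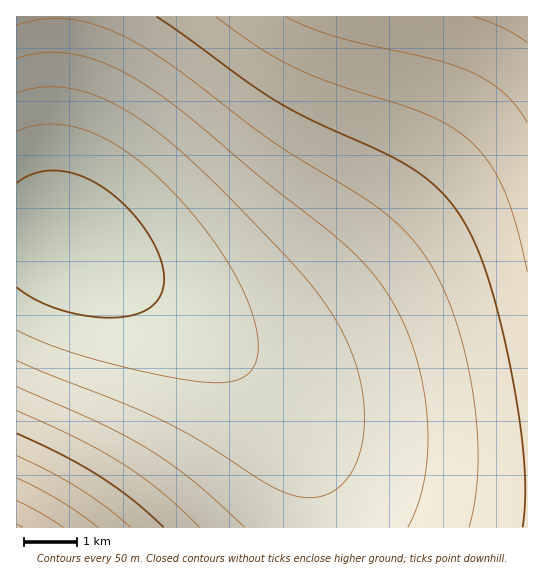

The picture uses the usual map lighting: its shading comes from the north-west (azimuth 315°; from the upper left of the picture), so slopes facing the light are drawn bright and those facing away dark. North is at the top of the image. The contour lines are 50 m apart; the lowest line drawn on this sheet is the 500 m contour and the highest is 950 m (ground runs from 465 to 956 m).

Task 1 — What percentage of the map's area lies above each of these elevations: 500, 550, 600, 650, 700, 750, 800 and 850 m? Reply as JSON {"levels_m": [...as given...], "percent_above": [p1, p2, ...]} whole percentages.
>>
{"levels_m": [500, 550, 600, 650, 700, 750, 800, 850], "percent_above": [93, 83, 66, 50, 35, 22, 12, 5]}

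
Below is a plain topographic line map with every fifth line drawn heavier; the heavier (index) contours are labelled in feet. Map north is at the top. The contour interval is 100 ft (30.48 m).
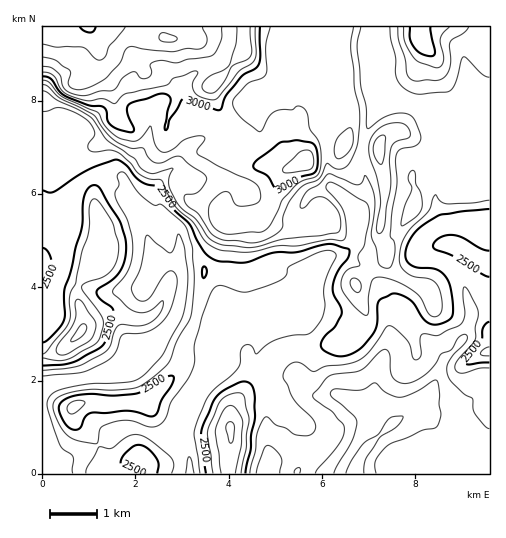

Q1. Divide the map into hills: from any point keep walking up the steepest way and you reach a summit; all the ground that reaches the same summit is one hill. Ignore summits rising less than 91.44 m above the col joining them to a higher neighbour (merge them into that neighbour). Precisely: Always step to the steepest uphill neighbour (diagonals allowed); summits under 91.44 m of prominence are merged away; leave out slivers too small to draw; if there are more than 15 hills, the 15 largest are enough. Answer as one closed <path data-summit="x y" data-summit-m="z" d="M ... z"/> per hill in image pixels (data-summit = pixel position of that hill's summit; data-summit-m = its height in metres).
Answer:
<path data-summit="89 27" data-summit-m="1072" d="M377 26l-335 1 0 268 4 1 9-7 7-19 4-26 8-21 1-30 7-11 17-8 23 2 3 3 6 21 11 19 11 36 13 9 14 0 3 12-6 35-5 12-12 12-33 15-6 11-8 8-11 6-43 7-16 10 0 82 147 0-1-20-6-23 0-10 15-32 16-17 6-11 31-1 7-11 3-24 8-1 19-11 12 3 3 14 0 13-5 23 1 7-6 1-9 8-10 4-7 8-1 48 4 13-2 19 222-1 0-344-6 0-5 2-17 13-7 10-10 24-1-7 12-27 0-4-20-15-10-14-28-11-10-12-4-10 0-19-5-15z"/><path data-summit="81 331" data-summit-m="859" d="M108 174l-14 1-12 7-5 7-2 4-1 30-8 21-4 26-7 19-4 4-9 3 1 98 4-6 8-5 32-5 22-7 12-11 6-10 33-15 12-12 7-15 4-25-2-18-15-1-13-9-11-36-11-19-6-21-3-3z"/><path data-summit="230 428" data-summit-m="858" d="M290 313l-29 12-3 24-7 11-31 1-6 11-16 17-15 32 8 53 76-1 3-10-4-21 1-48 7-8 10-4 9-8 6-1-1-7 5-23 0-13-3-14z"/><path data-summit="422 42" data-summit-m="939" d="M489 26l-111 1 1 17 5 15 0 19 4 10 10 12 28 11 10 14 20 15 0 4-12 27 1 7 10-24 7-10 17-13 11-3z"/>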